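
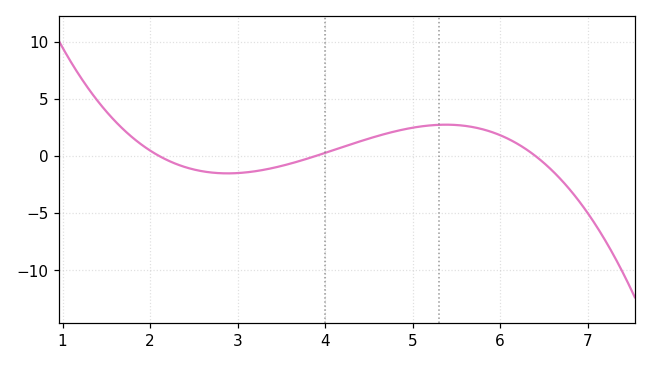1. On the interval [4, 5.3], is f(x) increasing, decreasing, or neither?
increasing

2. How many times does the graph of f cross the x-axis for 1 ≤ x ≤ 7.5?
3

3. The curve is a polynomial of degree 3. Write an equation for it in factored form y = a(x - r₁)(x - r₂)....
y = -0.55(x - 2.1)(x - 3.9)(x - 6.4)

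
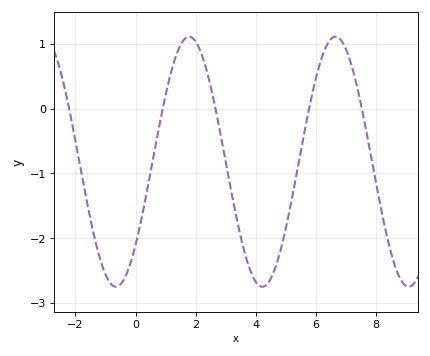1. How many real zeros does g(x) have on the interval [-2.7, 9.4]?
5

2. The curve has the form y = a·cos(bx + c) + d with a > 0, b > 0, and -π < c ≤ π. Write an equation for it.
y = 1.93cos(1.29x - 2.3) - 0.82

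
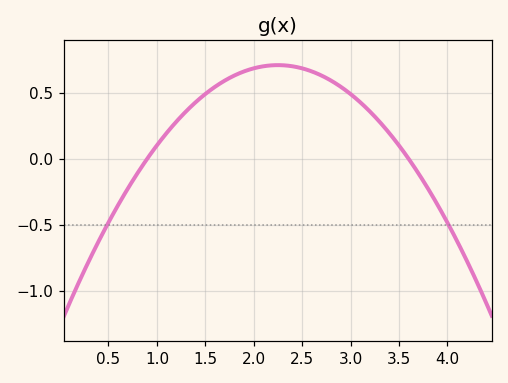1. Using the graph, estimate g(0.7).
-0.226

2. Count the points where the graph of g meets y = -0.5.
2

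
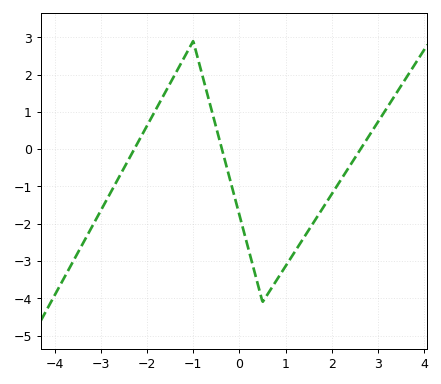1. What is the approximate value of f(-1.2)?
2.4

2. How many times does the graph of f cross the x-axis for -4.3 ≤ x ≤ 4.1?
3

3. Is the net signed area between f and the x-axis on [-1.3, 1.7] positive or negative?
negative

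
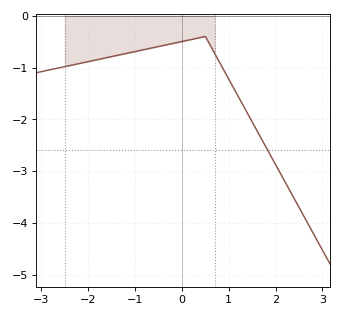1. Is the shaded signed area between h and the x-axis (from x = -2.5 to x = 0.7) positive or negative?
negative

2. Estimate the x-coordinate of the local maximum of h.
0.5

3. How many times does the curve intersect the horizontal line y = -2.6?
1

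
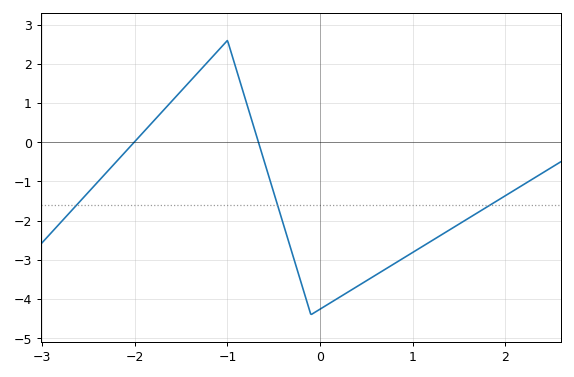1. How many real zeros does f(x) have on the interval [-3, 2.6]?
2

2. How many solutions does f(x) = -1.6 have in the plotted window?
3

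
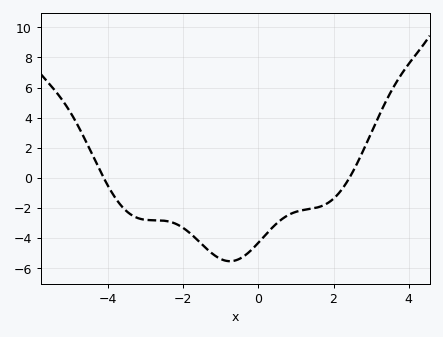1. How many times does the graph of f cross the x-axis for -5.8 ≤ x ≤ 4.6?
2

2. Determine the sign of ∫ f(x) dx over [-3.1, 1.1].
negative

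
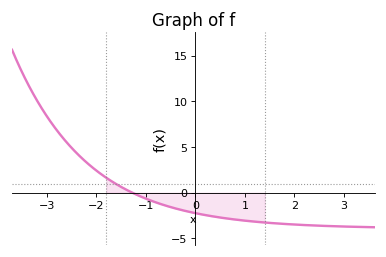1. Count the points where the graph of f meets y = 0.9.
1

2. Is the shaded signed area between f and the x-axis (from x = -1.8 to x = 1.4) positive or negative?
negative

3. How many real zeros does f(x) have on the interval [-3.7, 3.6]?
1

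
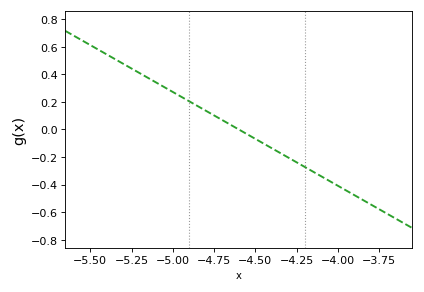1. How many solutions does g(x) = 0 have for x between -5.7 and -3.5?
1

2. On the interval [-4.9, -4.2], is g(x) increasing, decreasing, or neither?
decreasing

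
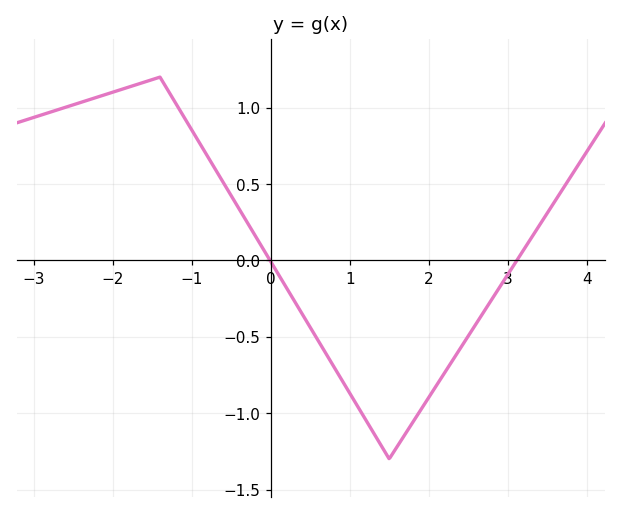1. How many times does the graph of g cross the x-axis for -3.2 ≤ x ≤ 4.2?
2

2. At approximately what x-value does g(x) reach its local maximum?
-1.4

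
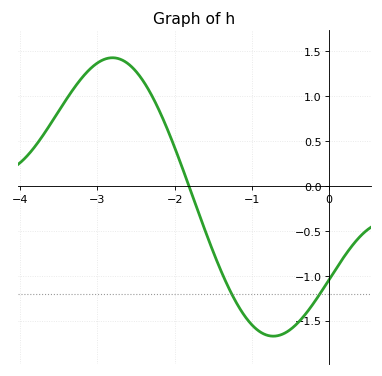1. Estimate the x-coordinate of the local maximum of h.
-2.8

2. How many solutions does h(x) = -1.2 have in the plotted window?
2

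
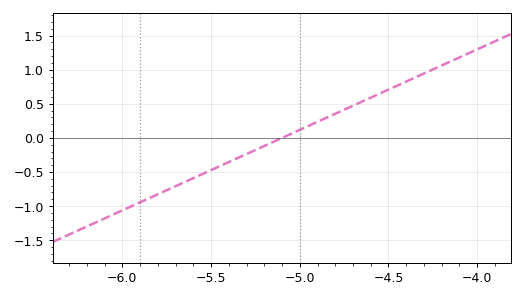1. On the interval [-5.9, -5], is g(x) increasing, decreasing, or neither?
increasing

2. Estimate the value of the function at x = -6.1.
-1.18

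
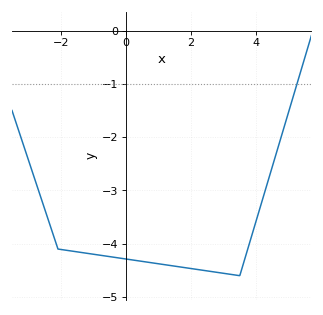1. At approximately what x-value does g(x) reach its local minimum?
3.5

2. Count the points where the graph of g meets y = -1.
1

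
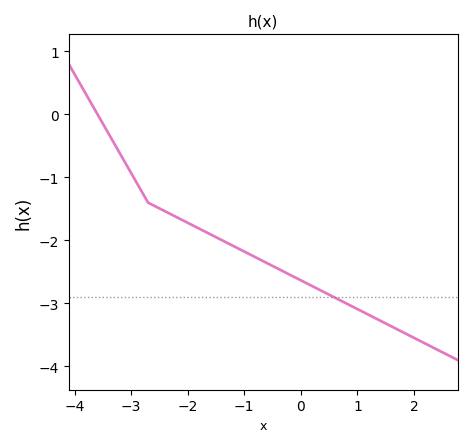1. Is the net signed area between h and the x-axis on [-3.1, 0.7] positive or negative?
negative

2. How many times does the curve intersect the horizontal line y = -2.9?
1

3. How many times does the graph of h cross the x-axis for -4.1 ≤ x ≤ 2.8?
1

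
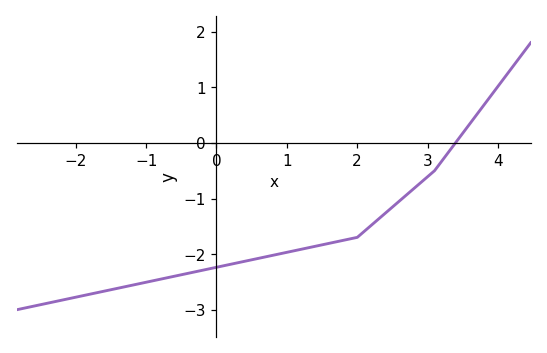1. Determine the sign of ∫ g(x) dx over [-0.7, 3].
negative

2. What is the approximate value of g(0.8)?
-2.02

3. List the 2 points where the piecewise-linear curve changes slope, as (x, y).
(2, -1.7); (3.1, -0.5)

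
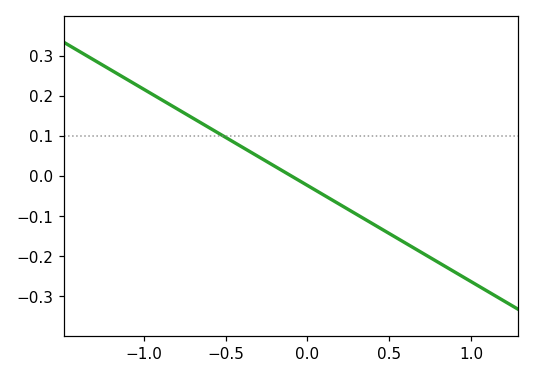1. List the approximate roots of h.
-0.1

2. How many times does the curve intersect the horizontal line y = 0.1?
1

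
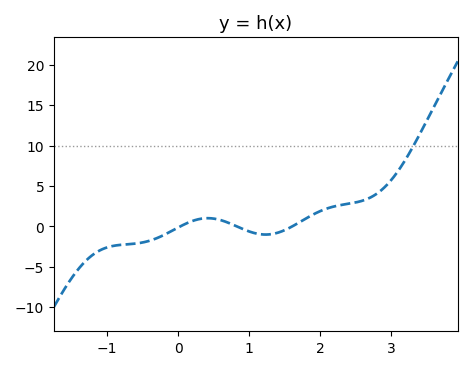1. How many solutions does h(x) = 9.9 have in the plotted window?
1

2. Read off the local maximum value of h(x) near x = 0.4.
1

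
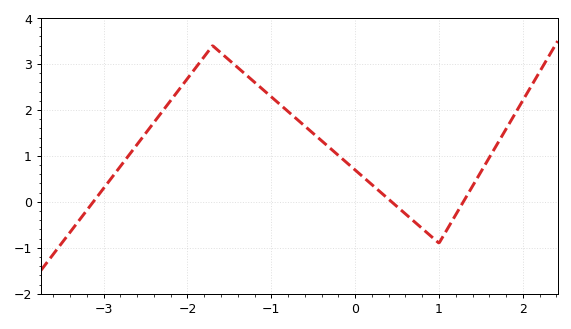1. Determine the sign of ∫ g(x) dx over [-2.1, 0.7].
positive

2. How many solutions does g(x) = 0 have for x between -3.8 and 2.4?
3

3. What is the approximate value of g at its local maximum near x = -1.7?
3.4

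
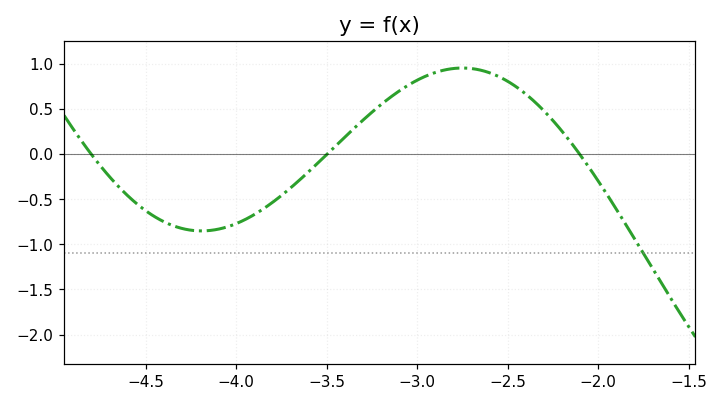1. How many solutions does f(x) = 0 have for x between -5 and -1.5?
3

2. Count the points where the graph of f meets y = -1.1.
1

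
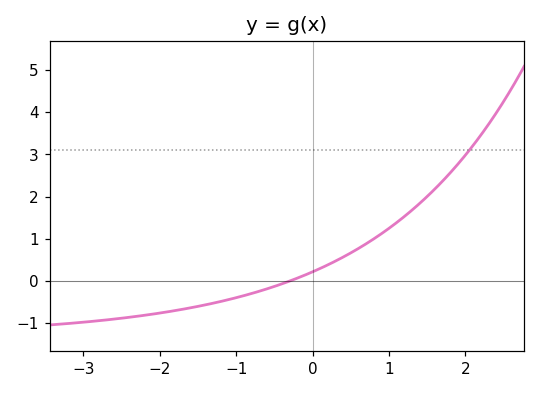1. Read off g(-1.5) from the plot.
-0.6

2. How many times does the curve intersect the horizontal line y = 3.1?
1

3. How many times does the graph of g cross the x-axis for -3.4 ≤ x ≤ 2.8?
1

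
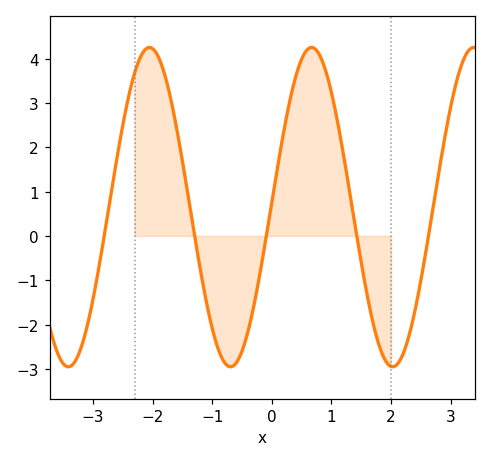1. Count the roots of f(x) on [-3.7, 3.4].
5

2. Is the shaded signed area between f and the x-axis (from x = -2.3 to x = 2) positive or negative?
positive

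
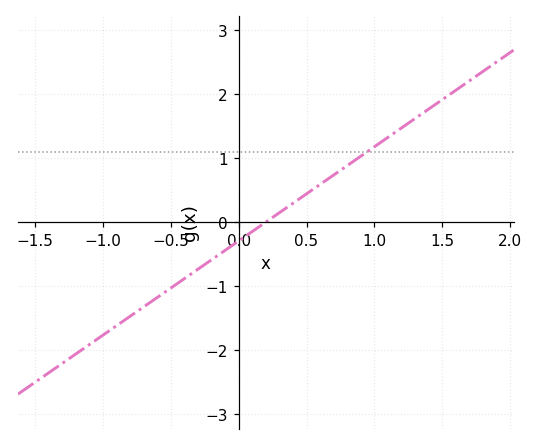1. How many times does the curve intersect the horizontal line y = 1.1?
1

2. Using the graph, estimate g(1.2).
1.5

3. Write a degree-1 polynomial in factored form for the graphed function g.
y = 1.47(x - 0.2)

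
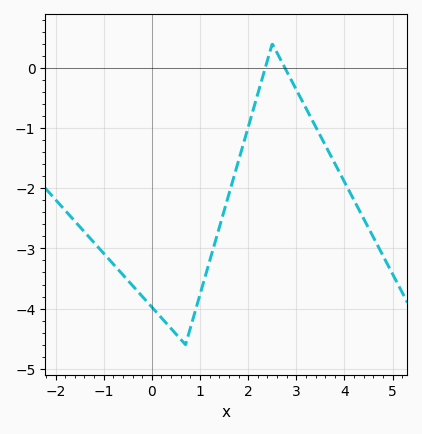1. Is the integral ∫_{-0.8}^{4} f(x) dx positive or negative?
negative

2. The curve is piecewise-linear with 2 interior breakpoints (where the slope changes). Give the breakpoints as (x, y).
(0.7, -4.6); (2.5, 0.4)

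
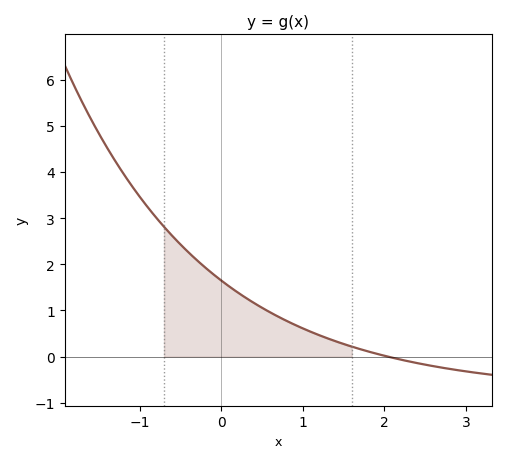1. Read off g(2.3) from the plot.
-0.1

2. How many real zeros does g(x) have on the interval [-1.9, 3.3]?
1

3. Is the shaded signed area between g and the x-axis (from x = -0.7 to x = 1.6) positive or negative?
positive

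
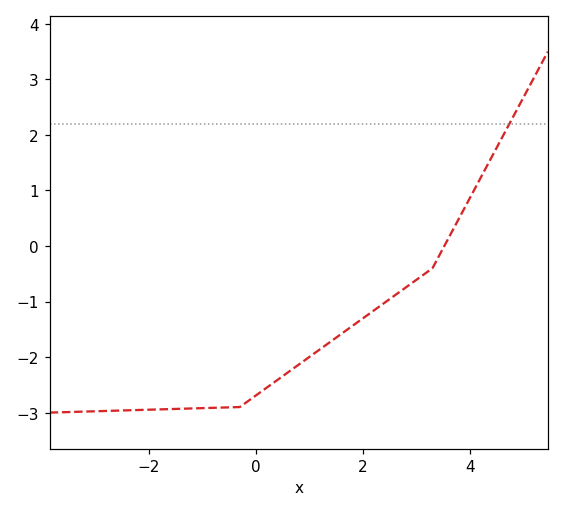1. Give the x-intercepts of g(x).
3.52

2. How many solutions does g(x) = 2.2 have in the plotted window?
1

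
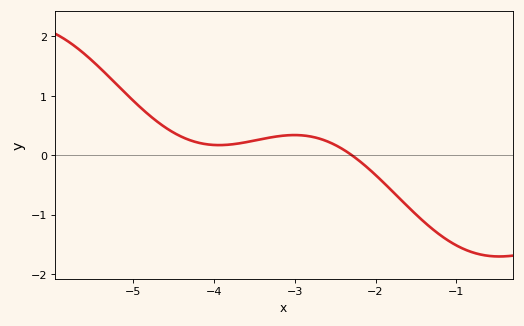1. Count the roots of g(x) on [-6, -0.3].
1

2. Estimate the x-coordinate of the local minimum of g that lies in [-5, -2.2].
-3.9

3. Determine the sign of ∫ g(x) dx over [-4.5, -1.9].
positive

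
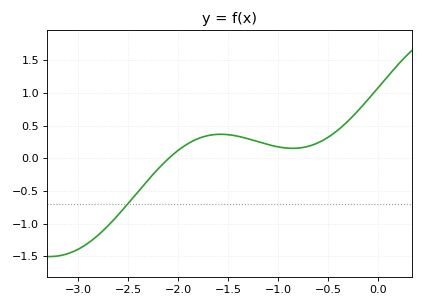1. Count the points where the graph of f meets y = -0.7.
1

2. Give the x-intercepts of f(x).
-2.1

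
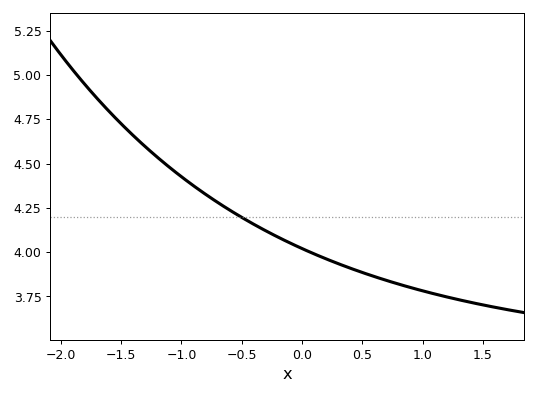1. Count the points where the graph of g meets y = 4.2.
1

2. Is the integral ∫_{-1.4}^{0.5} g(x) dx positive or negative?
positive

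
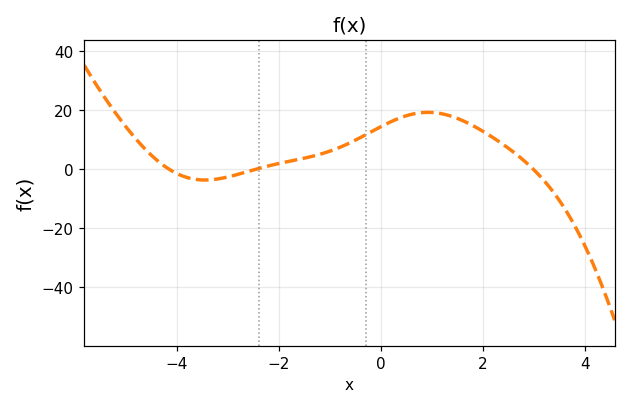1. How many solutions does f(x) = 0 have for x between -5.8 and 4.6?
3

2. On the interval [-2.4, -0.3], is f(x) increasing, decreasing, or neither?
increasing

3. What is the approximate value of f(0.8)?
19.1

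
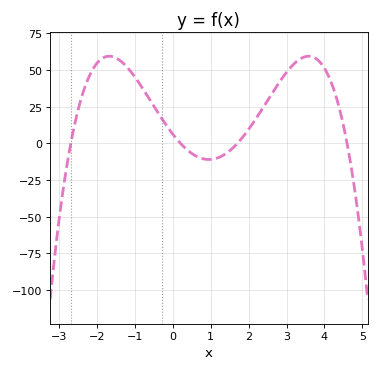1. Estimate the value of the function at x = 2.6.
33.4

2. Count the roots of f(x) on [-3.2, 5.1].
4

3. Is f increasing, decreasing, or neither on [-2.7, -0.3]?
neither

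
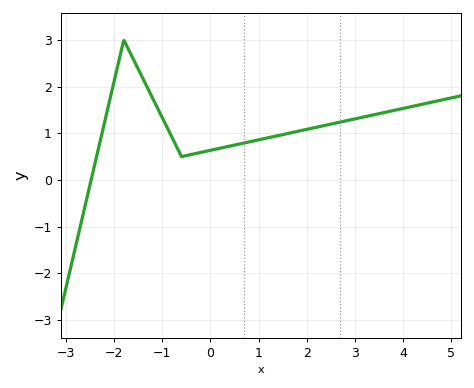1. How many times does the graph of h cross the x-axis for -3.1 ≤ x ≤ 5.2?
1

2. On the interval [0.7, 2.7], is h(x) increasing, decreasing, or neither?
increasing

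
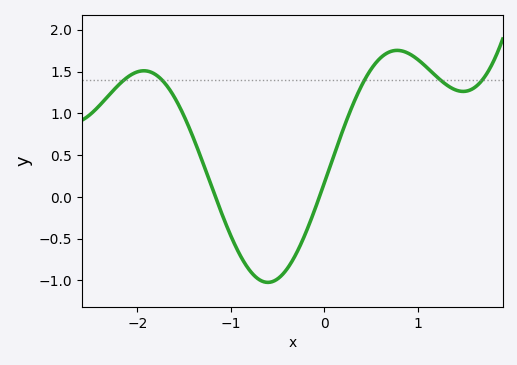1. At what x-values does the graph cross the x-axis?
-1.2, -0.1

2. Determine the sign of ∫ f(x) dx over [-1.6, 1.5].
positive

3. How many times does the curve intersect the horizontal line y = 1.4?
5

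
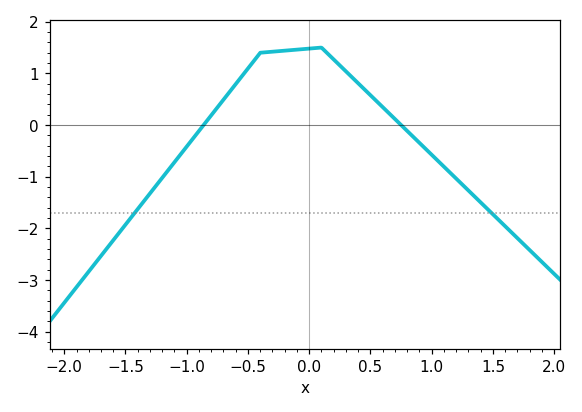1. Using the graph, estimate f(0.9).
-0.3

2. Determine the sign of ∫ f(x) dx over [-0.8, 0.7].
positive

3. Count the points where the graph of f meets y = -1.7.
2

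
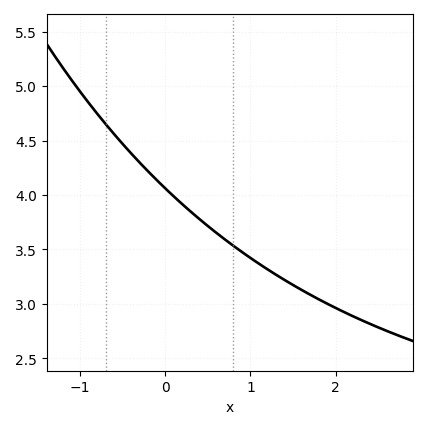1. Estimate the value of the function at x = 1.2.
3.3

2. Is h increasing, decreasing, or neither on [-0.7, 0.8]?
decreasing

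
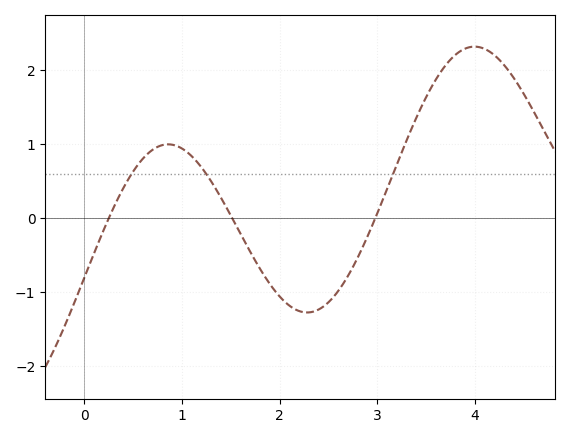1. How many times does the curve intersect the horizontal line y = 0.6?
3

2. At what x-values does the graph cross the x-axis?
0.249, 1.51, 2.98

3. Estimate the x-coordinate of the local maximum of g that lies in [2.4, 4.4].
4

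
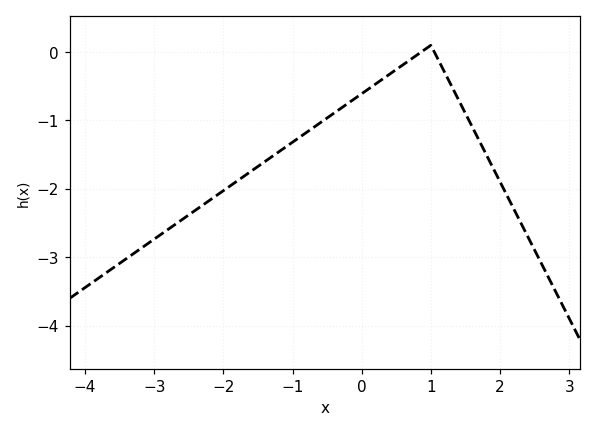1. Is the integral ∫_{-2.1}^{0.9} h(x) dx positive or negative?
negative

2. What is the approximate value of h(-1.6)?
-1.74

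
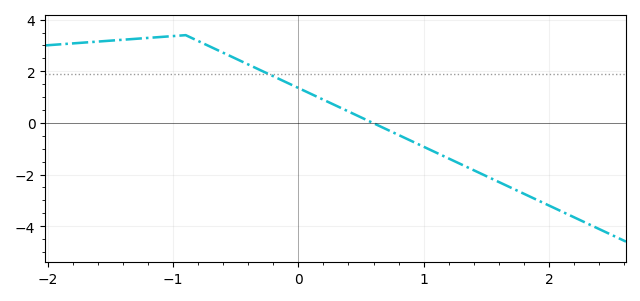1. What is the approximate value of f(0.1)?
1.12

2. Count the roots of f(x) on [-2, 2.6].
1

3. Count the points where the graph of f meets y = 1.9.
1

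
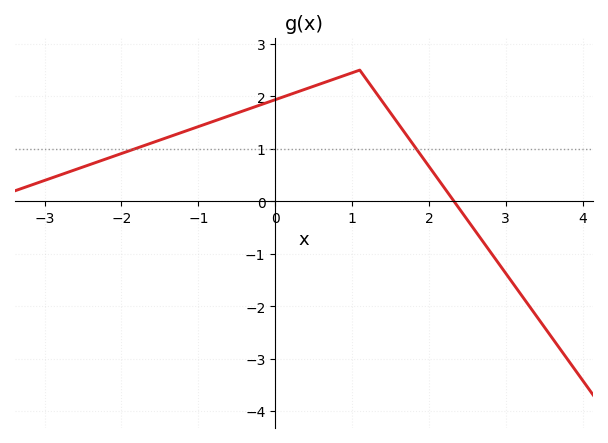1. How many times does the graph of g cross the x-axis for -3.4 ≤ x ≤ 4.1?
1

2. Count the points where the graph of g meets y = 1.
2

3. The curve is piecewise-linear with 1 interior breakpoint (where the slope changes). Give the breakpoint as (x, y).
(1.1, 2.5)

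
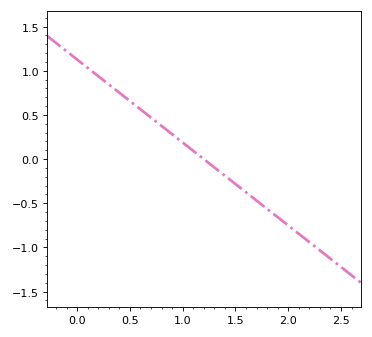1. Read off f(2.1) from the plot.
-0.846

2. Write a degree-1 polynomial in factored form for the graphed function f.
y = -0.94(x - 1.2)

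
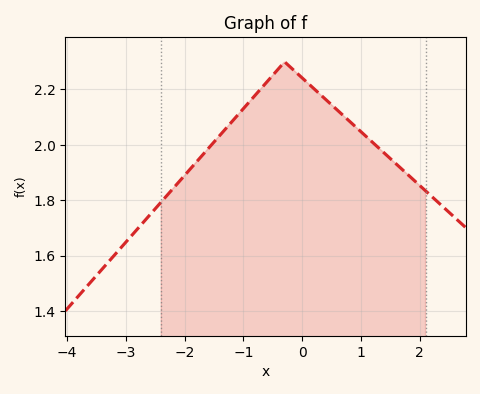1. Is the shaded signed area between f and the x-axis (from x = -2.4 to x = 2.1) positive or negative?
positive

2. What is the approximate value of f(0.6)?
2.12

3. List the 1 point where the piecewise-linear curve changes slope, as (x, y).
(-0.3, 2.3)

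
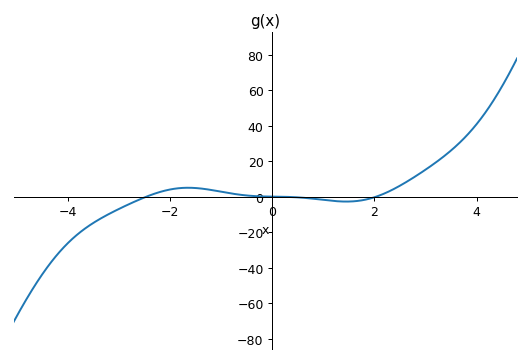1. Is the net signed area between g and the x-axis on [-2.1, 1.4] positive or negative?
positive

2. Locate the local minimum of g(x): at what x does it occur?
1.4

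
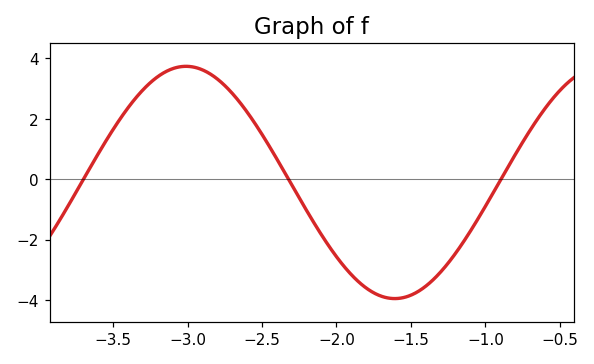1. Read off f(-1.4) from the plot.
-3.6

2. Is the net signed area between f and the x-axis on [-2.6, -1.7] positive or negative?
negative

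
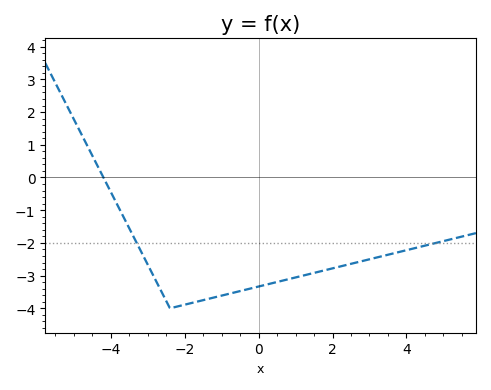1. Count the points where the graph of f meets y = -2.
2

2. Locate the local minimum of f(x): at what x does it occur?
-2.4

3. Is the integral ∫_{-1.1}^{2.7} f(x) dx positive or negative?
negative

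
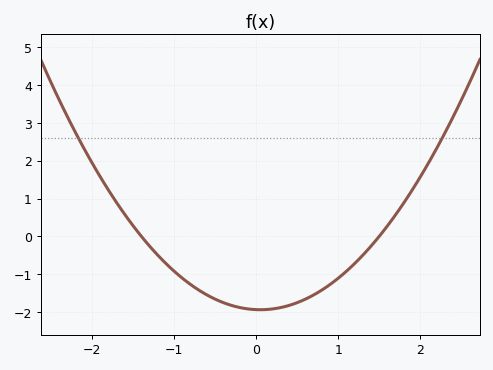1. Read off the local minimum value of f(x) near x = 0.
-1.9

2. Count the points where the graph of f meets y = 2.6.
2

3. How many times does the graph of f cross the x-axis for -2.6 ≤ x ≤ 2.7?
2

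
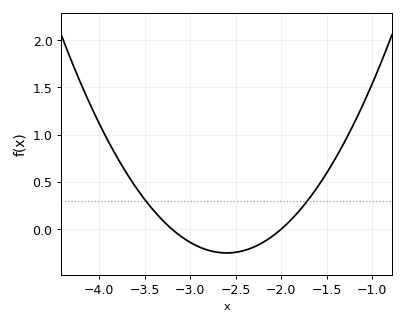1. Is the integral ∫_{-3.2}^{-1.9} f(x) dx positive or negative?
negative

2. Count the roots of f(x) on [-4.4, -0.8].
2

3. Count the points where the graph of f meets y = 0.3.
2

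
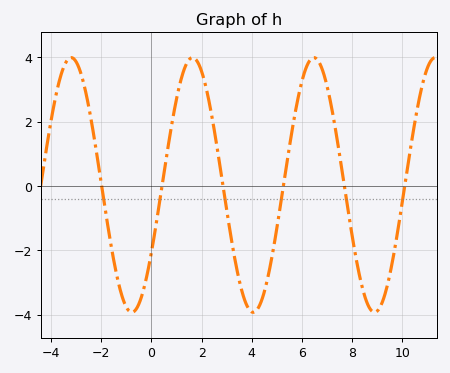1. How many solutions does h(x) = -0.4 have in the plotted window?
6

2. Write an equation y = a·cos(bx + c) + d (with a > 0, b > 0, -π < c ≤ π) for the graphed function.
y = 3.96cos(1.3x - 2.13) + 0.03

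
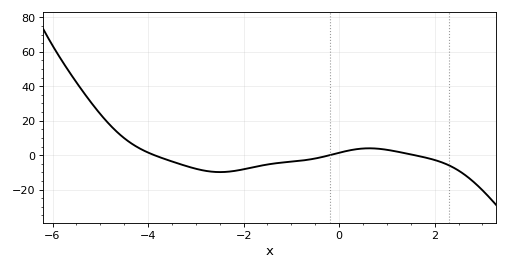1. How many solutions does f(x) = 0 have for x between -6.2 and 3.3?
3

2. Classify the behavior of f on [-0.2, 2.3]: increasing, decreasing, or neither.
neither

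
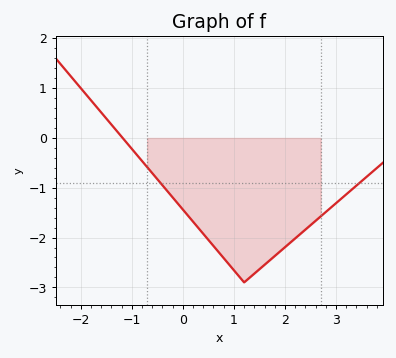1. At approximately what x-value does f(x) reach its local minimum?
1.2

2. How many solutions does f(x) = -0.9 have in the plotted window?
2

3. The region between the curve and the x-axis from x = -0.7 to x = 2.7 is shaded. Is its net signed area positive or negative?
negative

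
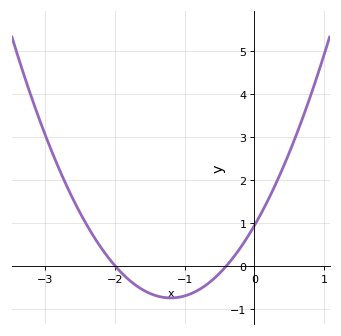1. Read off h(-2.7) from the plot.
1.88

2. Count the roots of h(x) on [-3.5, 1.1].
2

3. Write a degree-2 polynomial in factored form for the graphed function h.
y = 1.17(x + 2)(x + 0.4)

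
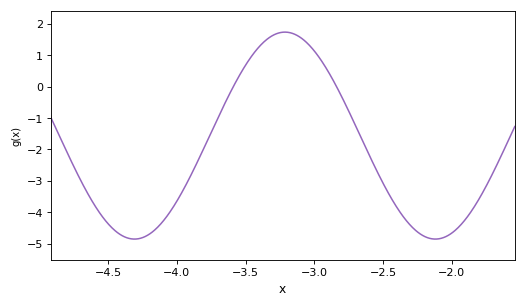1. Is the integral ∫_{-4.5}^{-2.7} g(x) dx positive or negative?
negative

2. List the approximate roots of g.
-3.59, -2.84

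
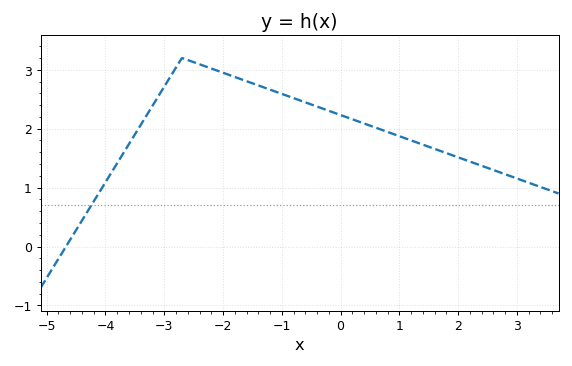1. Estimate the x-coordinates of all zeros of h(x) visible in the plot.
-4.6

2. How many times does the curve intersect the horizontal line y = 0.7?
1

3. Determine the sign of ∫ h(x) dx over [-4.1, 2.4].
positive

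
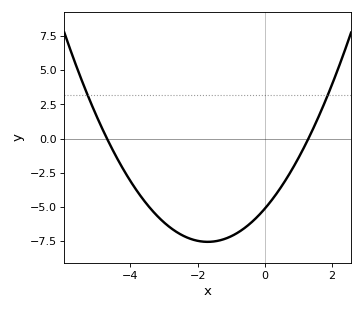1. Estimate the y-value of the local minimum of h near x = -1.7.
-7.56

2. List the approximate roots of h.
-4.7, 1.3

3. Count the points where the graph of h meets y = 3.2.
2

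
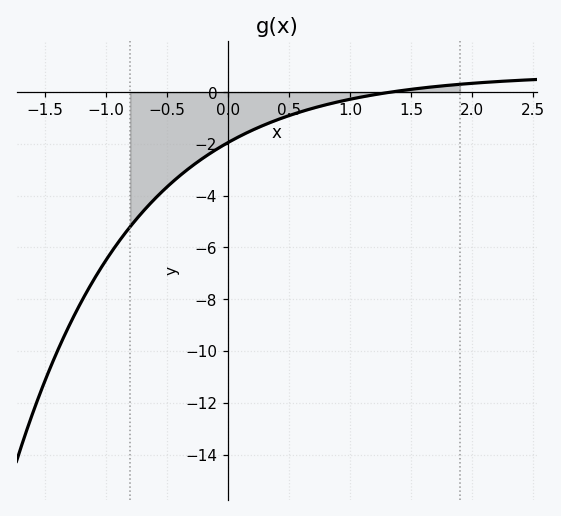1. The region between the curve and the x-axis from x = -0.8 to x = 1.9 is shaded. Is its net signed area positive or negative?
negative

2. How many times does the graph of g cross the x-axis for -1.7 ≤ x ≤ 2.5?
1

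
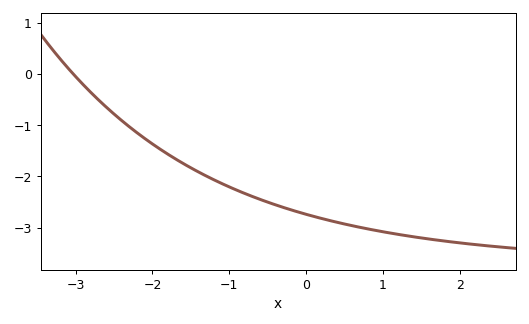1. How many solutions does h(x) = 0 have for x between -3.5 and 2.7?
1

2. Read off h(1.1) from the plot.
-3.1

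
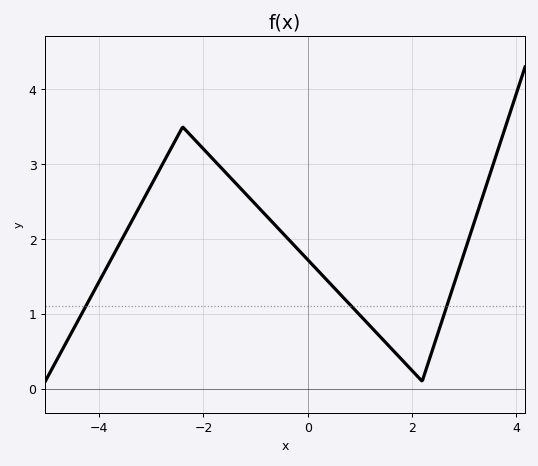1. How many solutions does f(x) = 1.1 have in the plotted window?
3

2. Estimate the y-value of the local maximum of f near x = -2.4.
3.5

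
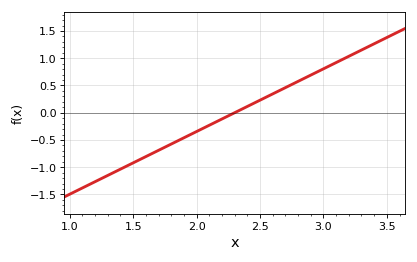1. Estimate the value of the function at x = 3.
0.805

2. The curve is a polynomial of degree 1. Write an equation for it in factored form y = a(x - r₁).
y = 1.15(x - 2.3)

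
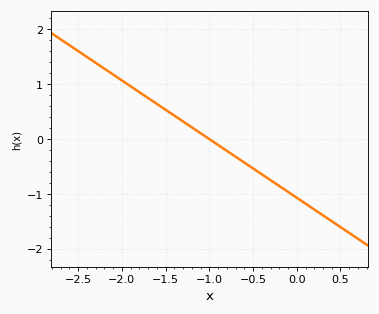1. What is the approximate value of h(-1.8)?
0.856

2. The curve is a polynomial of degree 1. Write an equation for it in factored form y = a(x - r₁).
y = -1.07(x + 1)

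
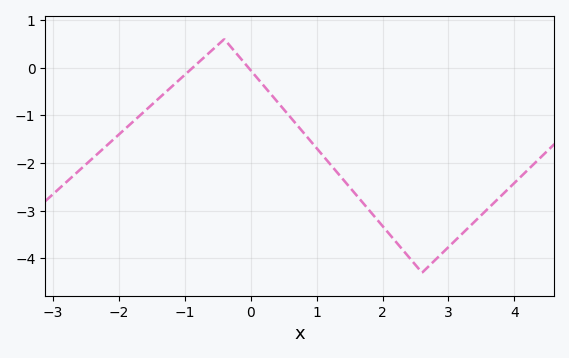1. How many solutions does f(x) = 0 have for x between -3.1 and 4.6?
2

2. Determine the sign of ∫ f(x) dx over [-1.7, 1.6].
negative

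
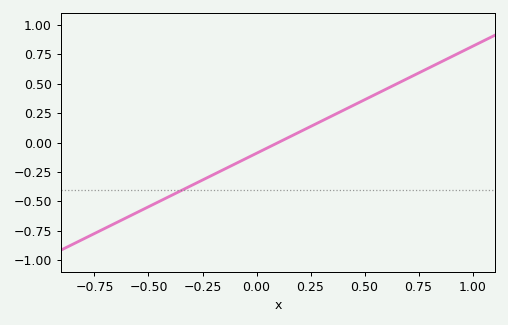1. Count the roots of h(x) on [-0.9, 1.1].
1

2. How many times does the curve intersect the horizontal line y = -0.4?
1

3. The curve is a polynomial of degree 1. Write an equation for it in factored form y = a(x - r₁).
y = 0.91(x - 0.1)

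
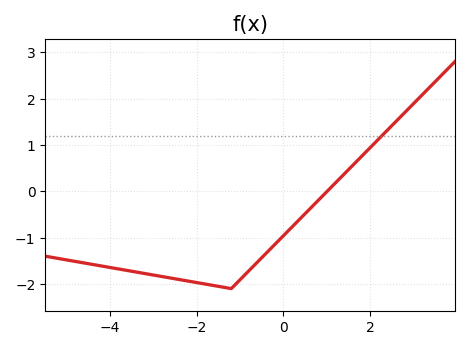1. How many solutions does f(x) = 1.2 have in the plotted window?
1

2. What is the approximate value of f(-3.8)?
-1.68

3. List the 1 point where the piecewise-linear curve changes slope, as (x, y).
(-1.2, -2.1)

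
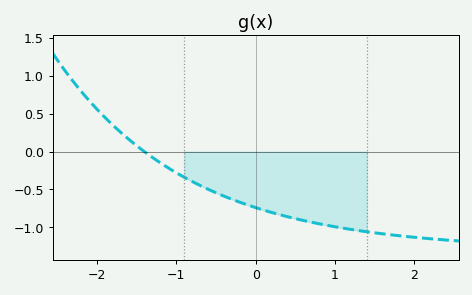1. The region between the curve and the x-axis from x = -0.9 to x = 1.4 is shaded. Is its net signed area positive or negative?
negative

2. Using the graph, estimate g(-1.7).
0.25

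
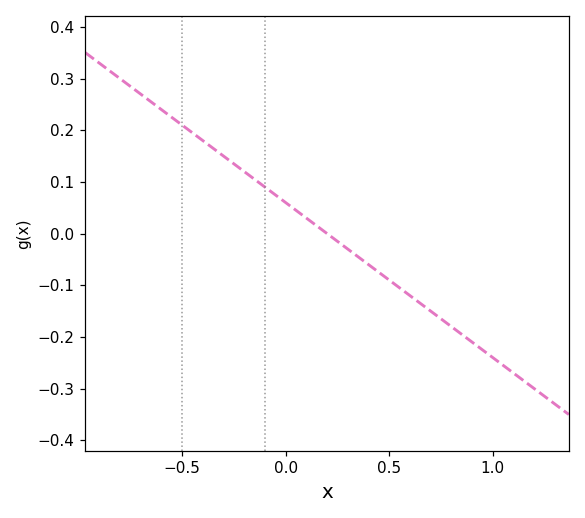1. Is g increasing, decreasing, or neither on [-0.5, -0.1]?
decreasing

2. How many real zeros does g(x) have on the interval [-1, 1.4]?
1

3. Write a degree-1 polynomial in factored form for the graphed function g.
y = -0.3(x - 0.2)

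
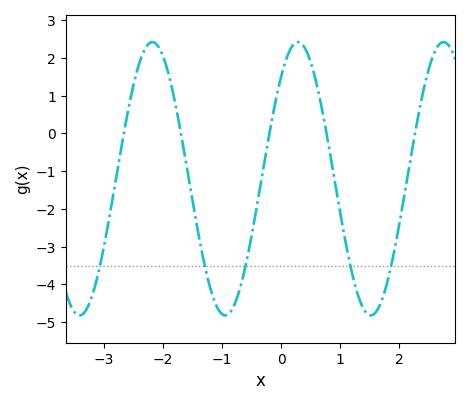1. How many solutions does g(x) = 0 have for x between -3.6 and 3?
5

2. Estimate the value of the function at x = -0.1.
0.799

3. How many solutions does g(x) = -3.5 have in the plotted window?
5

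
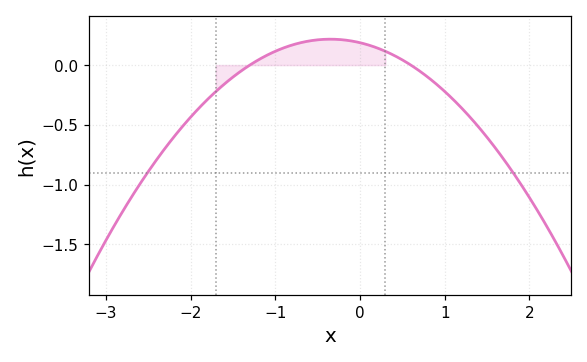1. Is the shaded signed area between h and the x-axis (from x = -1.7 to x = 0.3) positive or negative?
positive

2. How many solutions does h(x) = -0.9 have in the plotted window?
2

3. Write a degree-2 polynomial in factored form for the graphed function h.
y = -0.24(x + 1.3)(x - 0.6)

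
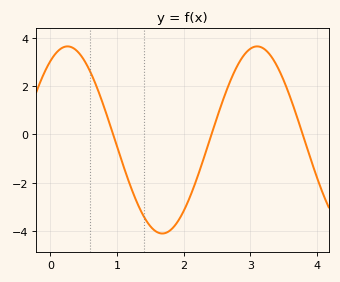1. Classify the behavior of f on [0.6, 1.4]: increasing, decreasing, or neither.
decreasing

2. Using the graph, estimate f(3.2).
3.6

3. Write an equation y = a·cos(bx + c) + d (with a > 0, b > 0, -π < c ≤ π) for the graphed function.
y = 3.89cos(2.2x - 0.57) - 0.23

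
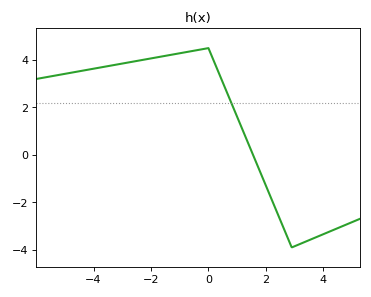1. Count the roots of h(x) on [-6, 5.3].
1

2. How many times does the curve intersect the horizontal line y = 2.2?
1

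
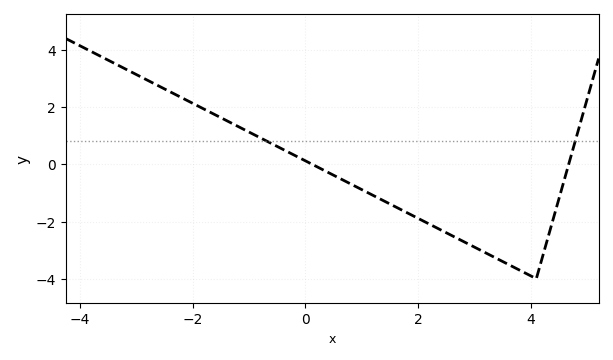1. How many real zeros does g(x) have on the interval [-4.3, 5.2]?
2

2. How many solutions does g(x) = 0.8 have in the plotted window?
2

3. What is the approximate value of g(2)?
-1.8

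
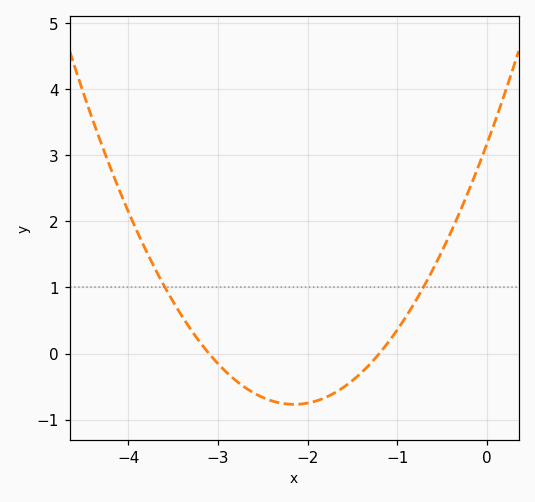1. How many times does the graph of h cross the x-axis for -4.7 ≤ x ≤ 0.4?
2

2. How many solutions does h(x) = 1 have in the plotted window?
2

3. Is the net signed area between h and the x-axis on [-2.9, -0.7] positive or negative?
negative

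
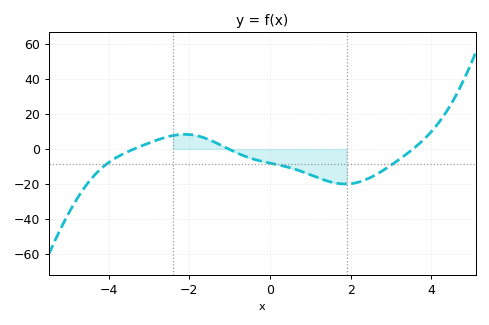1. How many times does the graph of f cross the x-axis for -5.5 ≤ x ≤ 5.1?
3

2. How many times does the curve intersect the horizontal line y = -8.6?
3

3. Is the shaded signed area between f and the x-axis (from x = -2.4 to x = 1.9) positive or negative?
negative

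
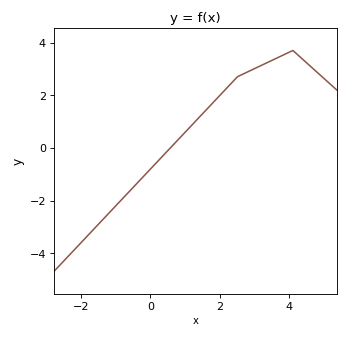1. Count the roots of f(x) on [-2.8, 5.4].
1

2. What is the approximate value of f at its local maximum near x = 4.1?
3.7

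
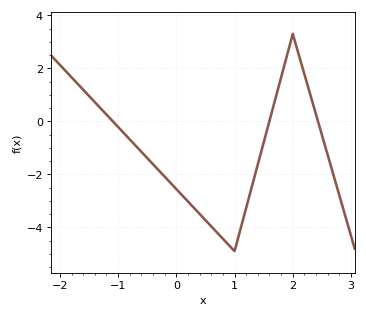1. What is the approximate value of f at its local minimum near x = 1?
-4.9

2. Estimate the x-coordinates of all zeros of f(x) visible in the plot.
-1.09, 1.6, 2.43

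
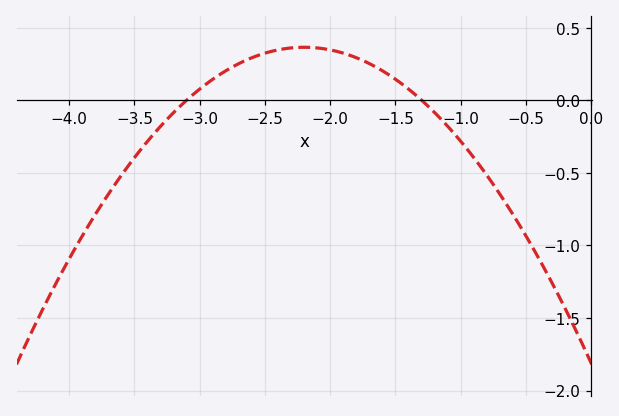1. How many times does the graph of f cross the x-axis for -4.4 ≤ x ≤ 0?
2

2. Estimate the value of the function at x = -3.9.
-0.936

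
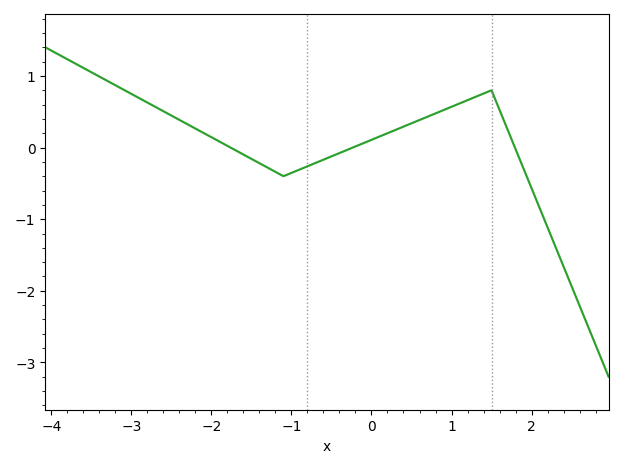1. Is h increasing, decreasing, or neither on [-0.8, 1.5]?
increasing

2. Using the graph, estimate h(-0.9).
-0.308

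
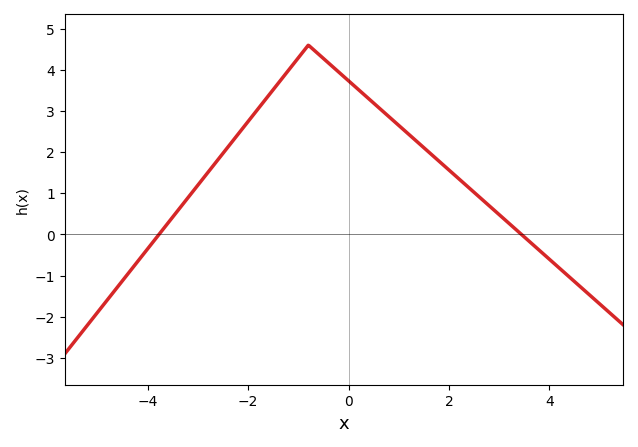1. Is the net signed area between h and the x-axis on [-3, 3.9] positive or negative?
positive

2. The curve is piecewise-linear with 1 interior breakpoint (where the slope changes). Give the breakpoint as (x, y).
(-0.8, 4.6)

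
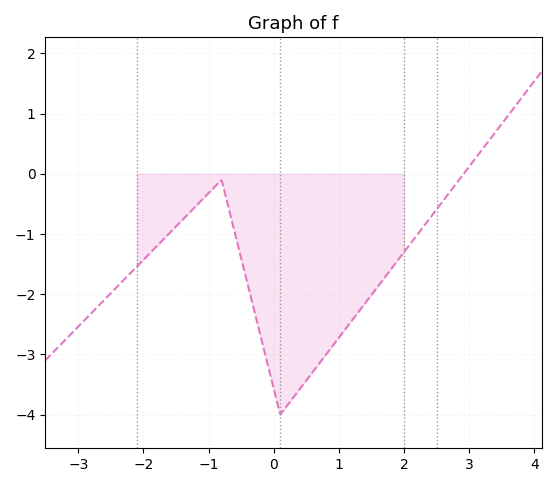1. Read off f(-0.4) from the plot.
-1.8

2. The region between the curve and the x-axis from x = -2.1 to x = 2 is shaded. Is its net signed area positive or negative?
negative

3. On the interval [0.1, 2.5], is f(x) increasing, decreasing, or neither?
increasing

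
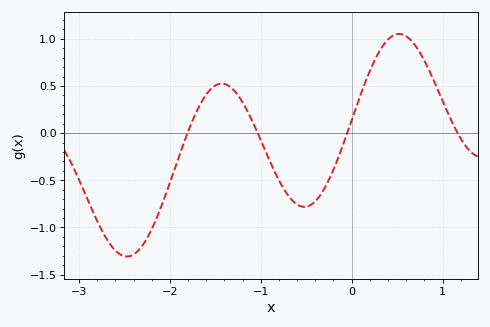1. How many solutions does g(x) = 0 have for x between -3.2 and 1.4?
4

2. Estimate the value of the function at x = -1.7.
0.25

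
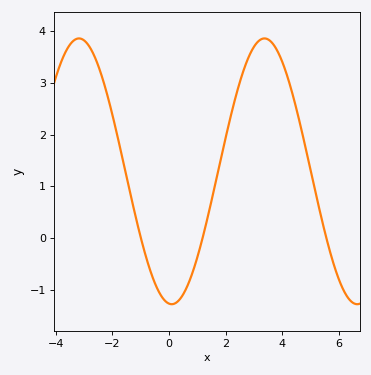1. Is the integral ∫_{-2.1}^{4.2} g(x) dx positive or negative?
positive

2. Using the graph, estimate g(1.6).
0.97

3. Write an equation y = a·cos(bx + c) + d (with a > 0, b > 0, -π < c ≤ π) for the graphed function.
y = 2.57cos(0.96x + 3.05) + 1.29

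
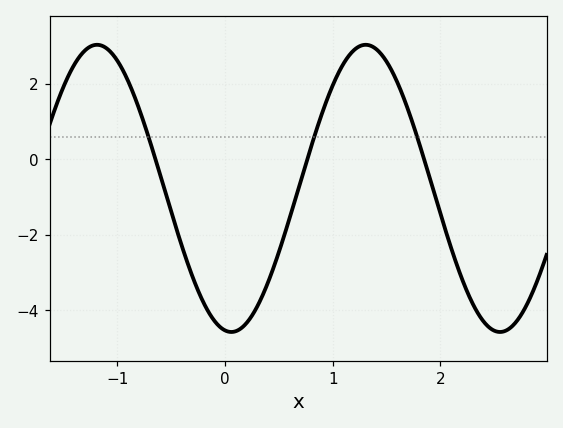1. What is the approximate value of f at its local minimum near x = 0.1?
-4.6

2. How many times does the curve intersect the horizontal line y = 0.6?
3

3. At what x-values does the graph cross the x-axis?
-0.6, 0.8, 1.8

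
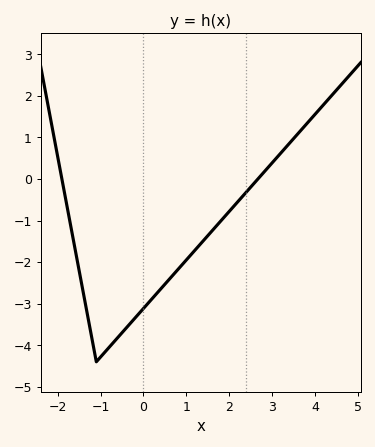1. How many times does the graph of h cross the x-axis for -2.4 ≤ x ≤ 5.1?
2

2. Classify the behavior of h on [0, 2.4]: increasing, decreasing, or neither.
increasing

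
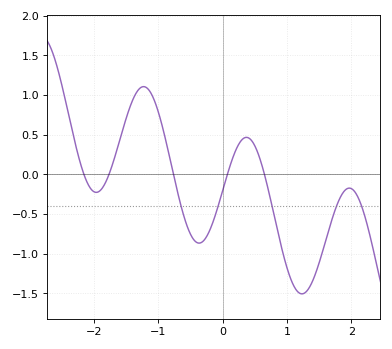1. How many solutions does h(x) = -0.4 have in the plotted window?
5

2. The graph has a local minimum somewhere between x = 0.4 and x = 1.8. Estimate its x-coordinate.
1.23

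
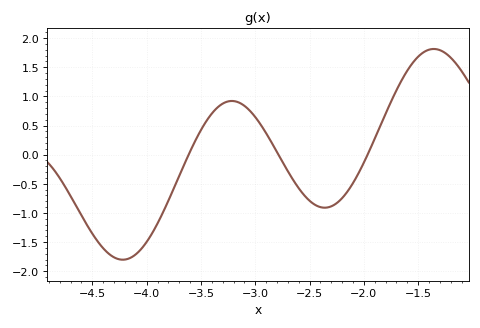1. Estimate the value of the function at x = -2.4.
-0.901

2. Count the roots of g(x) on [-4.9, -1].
3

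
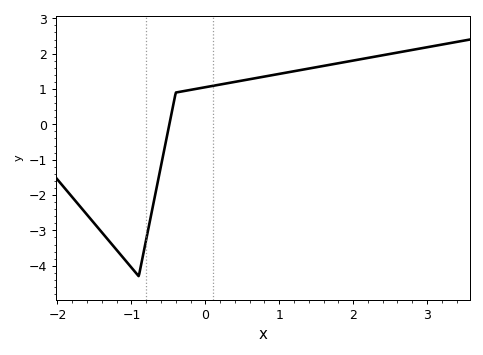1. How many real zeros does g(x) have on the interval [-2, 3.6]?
1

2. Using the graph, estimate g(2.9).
2.1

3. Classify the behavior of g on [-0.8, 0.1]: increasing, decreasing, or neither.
increasing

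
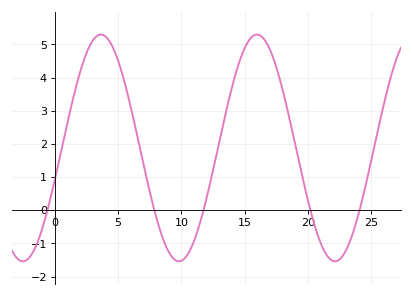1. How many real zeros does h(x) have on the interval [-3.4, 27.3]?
5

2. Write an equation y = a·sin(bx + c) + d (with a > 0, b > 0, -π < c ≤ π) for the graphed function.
y = 3.42sin(0.51x - 0.29) + 1.88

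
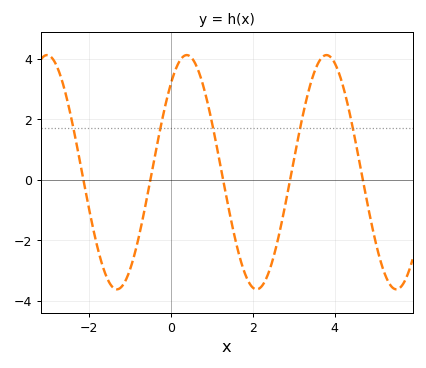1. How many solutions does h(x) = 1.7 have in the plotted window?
5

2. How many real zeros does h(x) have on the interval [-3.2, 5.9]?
5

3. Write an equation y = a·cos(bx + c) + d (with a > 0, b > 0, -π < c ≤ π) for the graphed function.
y = 3.87cos(1.8x - 0.71) + 0.25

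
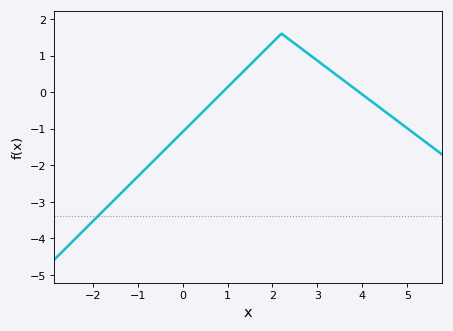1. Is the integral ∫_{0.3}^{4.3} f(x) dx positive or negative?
positive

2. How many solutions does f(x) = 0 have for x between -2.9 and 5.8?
2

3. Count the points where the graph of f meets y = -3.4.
1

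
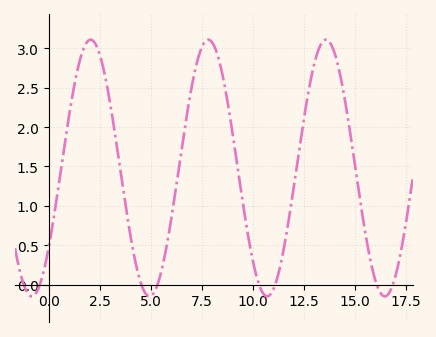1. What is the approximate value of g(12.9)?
2.7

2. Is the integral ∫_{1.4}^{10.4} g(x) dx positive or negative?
positive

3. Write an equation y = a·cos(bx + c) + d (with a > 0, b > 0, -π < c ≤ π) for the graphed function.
y = 1.63cos(1.1x - 2.2) + 1.48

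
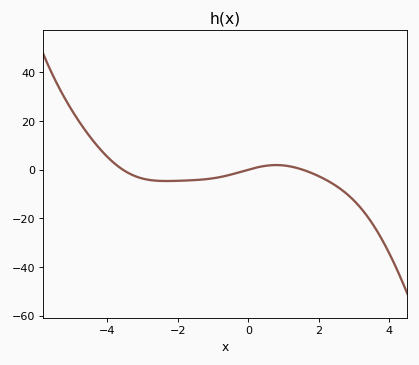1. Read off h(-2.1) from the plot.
-4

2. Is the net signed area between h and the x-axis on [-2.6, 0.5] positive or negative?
negative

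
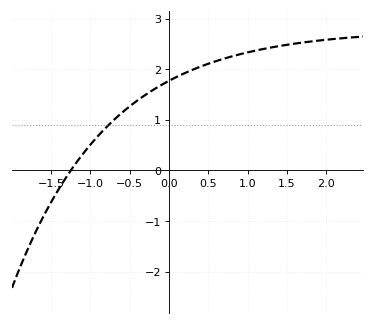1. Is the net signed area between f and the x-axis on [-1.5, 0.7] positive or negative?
positive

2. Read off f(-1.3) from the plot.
-0.115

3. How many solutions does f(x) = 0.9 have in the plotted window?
1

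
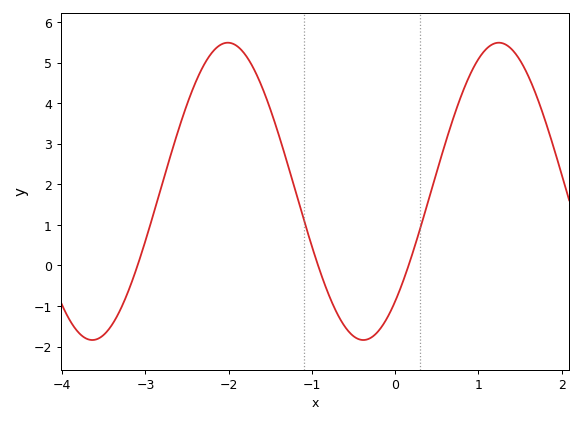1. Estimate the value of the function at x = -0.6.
-1.5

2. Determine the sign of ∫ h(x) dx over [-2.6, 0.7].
positive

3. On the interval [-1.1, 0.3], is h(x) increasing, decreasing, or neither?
neither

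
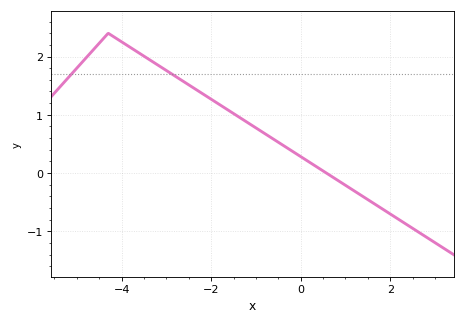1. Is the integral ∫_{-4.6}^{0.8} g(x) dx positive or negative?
positive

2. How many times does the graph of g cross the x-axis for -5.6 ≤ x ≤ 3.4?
1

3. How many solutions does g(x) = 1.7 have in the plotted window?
2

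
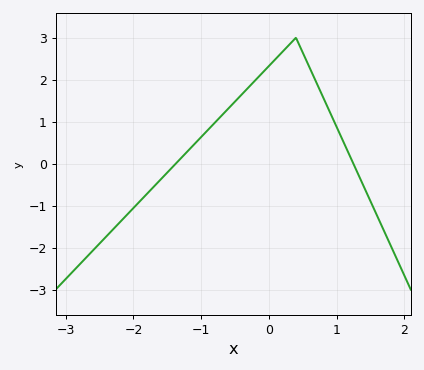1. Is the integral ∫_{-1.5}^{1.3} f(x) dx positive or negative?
positive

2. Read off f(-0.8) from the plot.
0.971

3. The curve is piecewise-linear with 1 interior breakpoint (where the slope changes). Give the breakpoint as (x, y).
(0.4, 3)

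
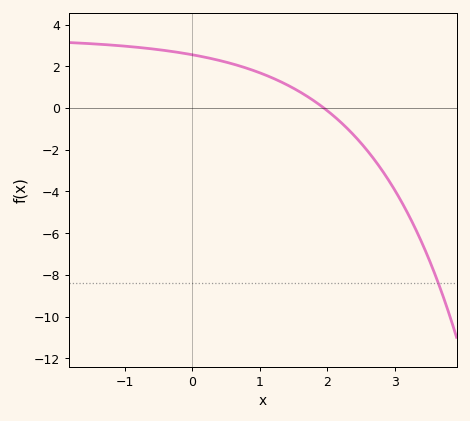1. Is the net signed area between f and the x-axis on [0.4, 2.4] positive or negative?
positive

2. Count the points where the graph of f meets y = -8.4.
1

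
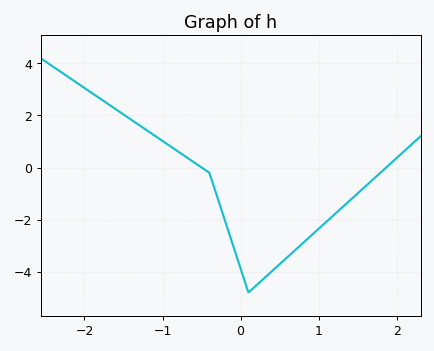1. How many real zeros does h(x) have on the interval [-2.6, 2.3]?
2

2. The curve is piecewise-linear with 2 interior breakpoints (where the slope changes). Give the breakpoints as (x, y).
(-0.4, -0.2); (0.1, -4.8)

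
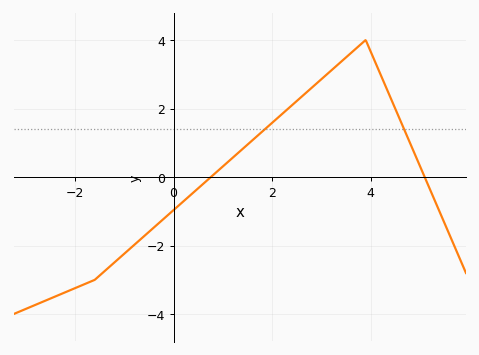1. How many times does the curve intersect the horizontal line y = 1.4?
2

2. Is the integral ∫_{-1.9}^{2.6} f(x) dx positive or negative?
negative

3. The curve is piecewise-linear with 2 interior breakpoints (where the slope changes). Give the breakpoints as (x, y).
(-1.6, -3); (3.9, 4)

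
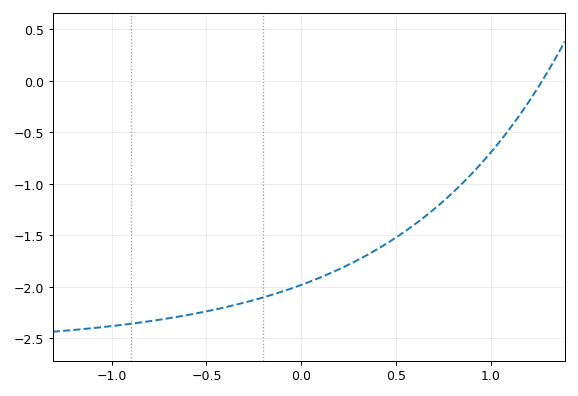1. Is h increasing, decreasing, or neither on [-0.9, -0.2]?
increasing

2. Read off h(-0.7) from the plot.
-2.3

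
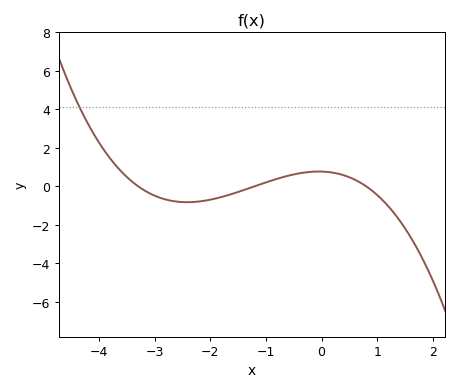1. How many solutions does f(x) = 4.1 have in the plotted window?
1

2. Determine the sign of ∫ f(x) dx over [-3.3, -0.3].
negative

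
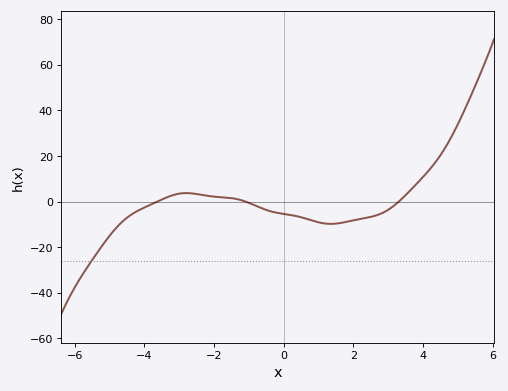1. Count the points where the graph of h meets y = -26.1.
1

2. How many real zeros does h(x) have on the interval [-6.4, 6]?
3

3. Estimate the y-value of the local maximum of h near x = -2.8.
4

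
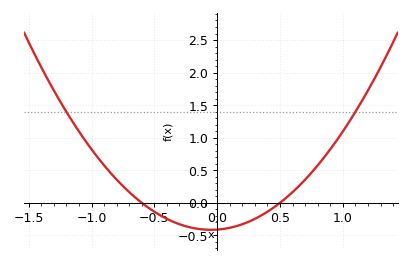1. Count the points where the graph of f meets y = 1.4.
2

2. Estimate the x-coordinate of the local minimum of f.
-0.05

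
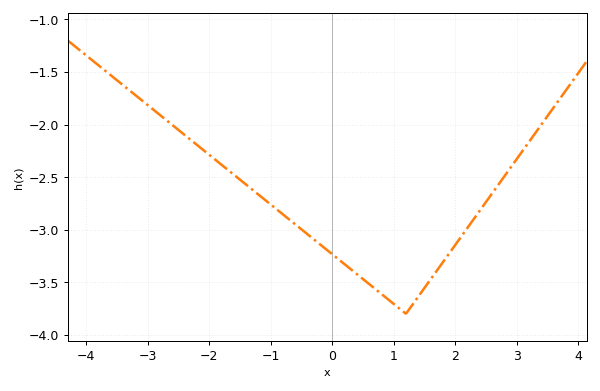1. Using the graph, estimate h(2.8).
-2.5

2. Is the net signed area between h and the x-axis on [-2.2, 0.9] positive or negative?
negative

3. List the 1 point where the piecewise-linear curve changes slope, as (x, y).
(1.2, -3.8)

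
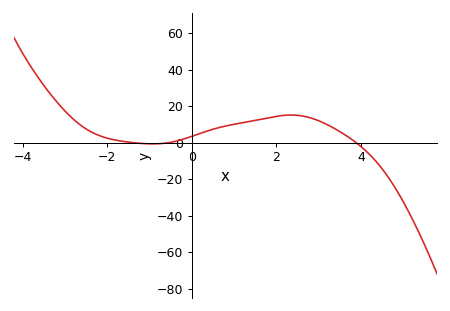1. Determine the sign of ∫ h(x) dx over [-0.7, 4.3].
positive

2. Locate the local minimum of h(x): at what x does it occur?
-1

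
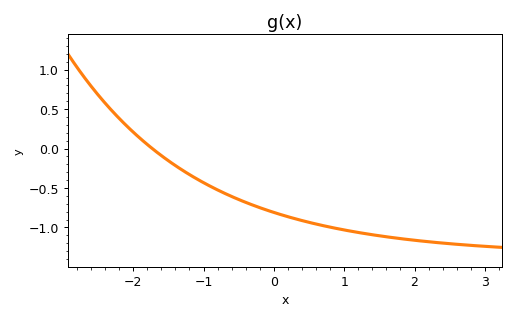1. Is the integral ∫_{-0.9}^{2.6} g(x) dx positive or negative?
negative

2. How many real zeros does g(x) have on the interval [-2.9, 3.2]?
1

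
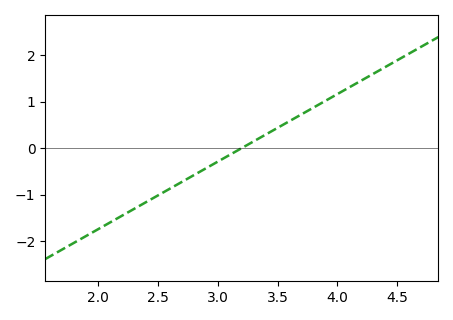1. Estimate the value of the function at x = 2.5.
-1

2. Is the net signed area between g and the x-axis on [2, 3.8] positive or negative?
negative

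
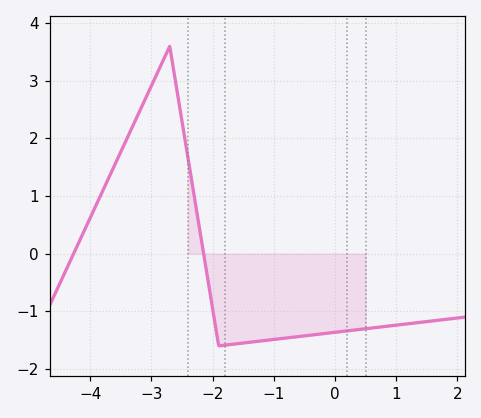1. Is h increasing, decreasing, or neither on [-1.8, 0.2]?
increasing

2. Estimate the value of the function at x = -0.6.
-1.44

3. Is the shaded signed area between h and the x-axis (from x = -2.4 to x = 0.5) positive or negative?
negative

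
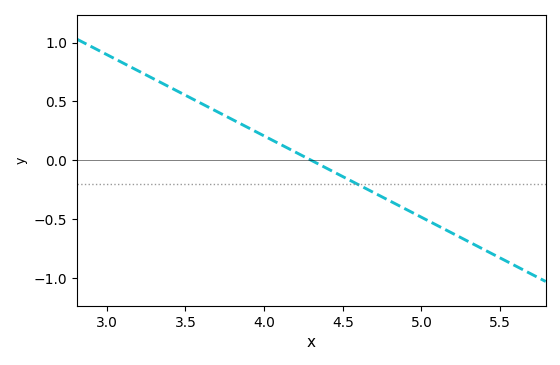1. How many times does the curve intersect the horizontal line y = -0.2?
1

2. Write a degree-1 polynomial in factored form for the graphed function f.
y = -0.69(x - 4.3)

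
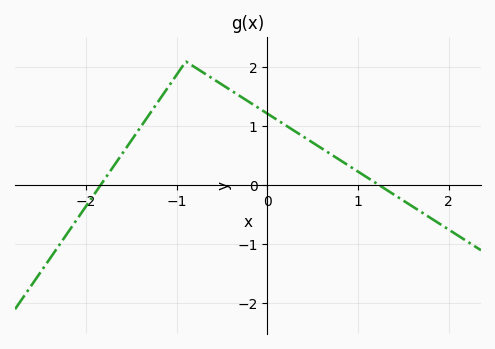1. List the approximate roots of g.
-1.8, 1.2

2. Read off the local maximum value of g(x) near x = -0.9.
2.1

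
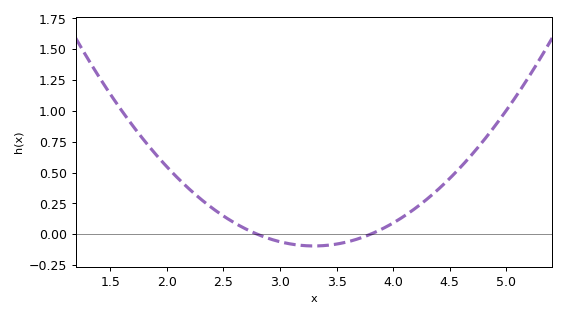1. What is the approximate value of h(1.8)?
0.76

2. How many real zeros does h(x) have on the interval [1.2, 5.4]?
2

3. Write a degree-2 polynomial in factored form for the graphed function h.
y = 0.38(x - 2.8)(x - 3.8)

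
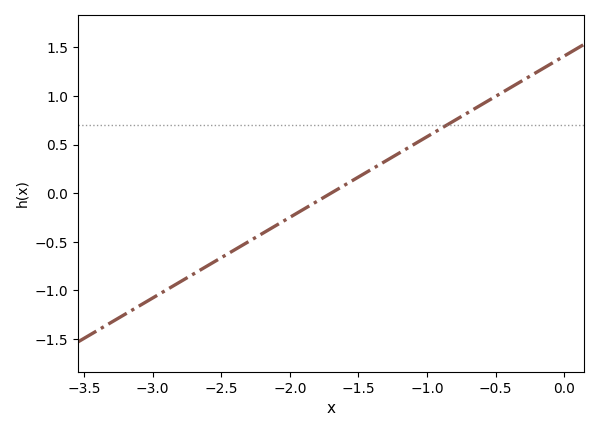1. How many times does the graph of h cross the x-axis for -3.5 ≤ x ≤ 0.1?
1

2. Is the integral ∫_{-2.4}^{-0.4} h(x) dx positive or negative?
positive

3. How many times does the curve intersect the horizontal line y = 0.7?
1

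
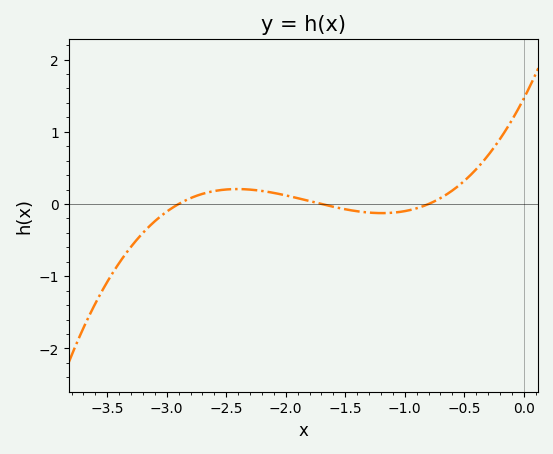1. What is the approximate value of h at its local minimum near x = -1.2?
-0.126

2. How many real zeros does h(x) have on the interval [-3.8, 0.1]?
3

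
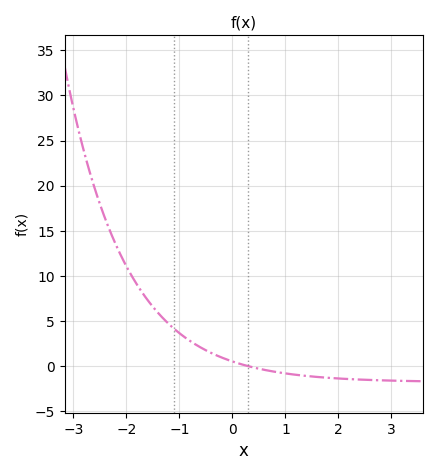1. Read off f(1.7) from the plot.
-1.5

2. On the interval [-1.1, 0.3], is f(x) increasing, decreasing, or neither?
decreasing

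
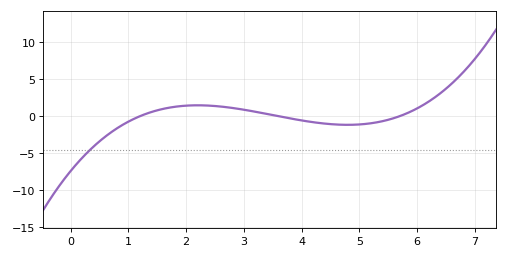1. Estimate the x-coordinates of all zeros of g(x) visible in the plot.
1.2, 3.6, 5.7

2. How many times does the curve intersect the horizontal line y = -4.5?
1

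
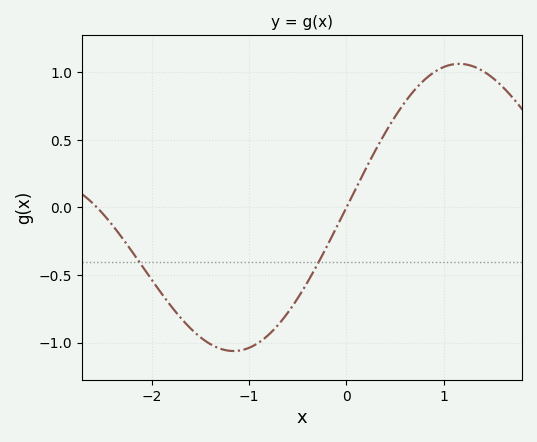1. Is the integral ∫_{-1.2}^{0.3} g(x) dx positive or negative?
negative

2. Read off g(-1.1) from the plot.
-1.05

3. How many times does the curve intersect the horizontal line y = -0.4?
2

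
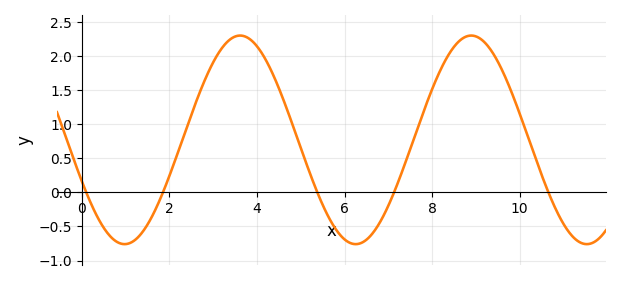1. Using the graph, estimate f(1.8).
-0.1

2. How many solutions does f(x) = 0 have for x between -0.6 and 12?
5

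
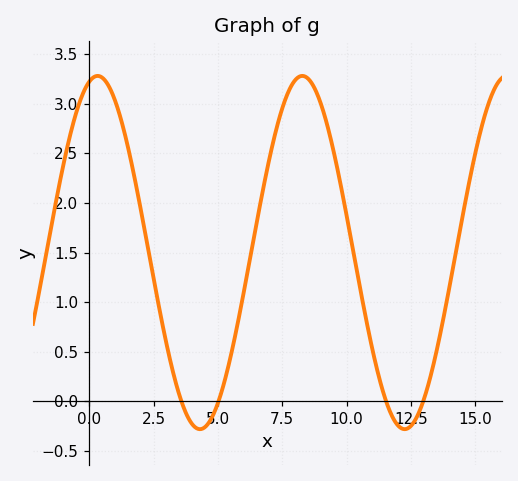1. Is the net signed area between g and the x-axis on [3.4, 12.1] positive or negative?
positive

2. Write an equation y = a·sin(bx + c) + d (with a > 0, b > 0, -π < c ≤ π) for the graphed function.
y = 1.78sin(0.79x + 1.31) + 1.5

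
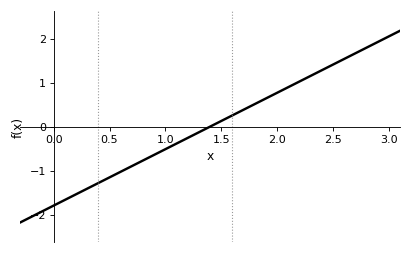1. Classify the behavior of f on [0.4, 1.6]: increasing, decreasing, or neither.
increasing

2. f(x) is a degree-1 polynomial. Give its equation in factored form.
y = 1.28(x - 1.4)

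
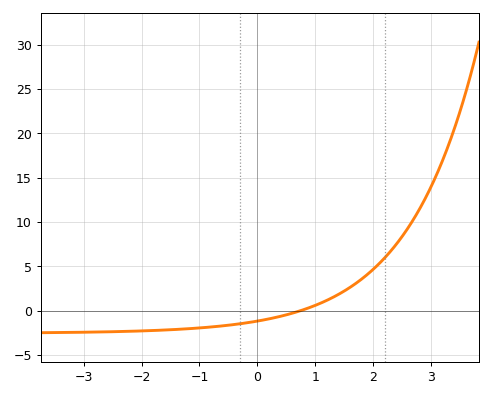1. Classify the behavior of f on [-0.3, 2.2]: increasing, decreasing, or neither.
increasing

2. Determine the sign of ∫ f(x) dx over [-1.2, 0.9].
negative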